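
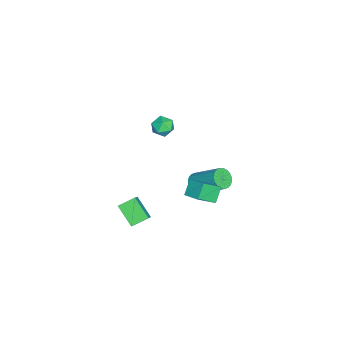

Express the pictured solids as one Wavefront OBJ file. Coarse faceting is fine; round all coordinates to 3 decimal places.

v -1.532 0.049 -4.225
v -1.074 0.299 -4.707
v -0.551 1.942 -3.357
v -1.008 1.691 -2.875
v -1.307 0.432 -4.779
v -0.783 2.075 -3.428
v -1.573 0.507 -4.766
v -1.05 2.149 -3.416
v -1.833 0.512 -4.671
v -1.31 2.154 -3.321
v -2.048 0.446 -4.508
v -1.524 2.089 -3.158
v -2.183 0.32 -4.302
v -1.66 1.962 -2.952
v -2.22 0.153 -4.085
v -1.696 1.795 -2.734
v -2.152 -0.031 -3.888
v -1.628 1.612 -2.538
v -1.989 -0.202 -3.743
v -1.466 1.441 -2.393
v -1.757 -0.335 -3.672
v -1.233 1.308 -2.321
v -1.49 -0.409 -3.684
v -0.967 1.233 -2.334
v -1.23 -0.414 -3.779
v -0.707 1.228 -2.429
v -1.016 -0.349 -3.942
v -0.492 1.294 -2.592
v -0.88 -0.222 -4.148
v -0.357 1.42 -2.798
v -0.844 -0.055 -4.366
v -0.32 1.587 -3.015
v -0.912 0.128 -4.562
v -0.388 1.771 -3.212
v 3.468 -3.12 -2.194
v 2.984 -2.276 -1.703
v 4.201 -2.168 -3.108
v 3.717 -1.324 -2.617
v 4.123 -3.076 -1.623
v 3.639 -2.232 -1.132
v 4.856 -2.124 -2.537
v 4.372 -1.28 -2.046
v 1.153 0.985 -2.841
v 1.868 0.13 -2.028
v 0.421 1.13 -2.046
v 1.136 0.274 -1.233
v 1.784 1.906 -2.427
v 2.499 1.05 -1.614
v 1.052 2.05 -1.632
v 1.767 1.195 -0.819
v 2.258 -0.876 3.377
v 2.572 -1.192 3.951
v 1.208 -0.988 3.889
v 1.522 -1.304 4.463
v 1.632 -0.599 4.331
v 2.282 -0.53 4.014
v 1.498 -1.65 3.826
v 2.148 -1.581 3.509
v 2.102 -1.67 4.228
v 2.185 -1.021 4.54
v 1.595 -1.159 3.3
v 1.678 -0.51 3.612
f 2 1 5
f 2 5 3
f 3 5 6
f 3 6 4
f 5 1 7
f 5 7 6
f 6 7 8
f 6 8 4
f 7 1 9
f 7 9 8
f 8 9 10
f 8 10 4
f 9 1 11
f 9 11 10
f 10 11 12
f 10 12 4
f 11 1 13
f 11 13 12
f 12 13 14
f 12 14 4
f 13 1 15
f 13 15 14
f 14 15 16
f 14 16 4
f 15 1 17
f 15 17 16
f 16 17 18
f 16 18 4
f 17 1 19
f 17 19 18
f 18 19 20
f 18 20 4
f 19 1 21
f 19 21 20
f 20 21 22
f 20 22 4
f 21 1 23
f 21 23 22
f 22 23 24
f 22 24 4
f 23 1 25
f 23 25 24
f 24 25 26
f 24 26 4
f 25 1 27
f 25 27 26
f 26 27 28
f 26 28 4
f 27 1 29
f 27 29 28
f 28 29 30
f 28 30 4
f 29 1 31
f 29 31 30
f 30 31 32
f 30 32 4
f 31 1 33
f 31 33 32
f 32 33 34
f 32 34 4
f 33 1 2
f 33 2 34
f 34 2 3
f 34 3 4
f 36 38 35
f 39 36 35
f 35 38 37
f 37 39 35
f 36 42 38
f 40 36 39
f 40 42 36
f 38 42 37
f 41 39 37
f 37 42 41
f 41 40 39
f 42 40 41
f 44 46 43
f 47 44 43
f 43 46 45
f 45 47 43
f 44 50 46
f 48 44 47
f 48 50 44
f 46 50 45
f 49 47 45
f 45 50 49
f 49 48 47
f 50 48 49
f 51 62 56
f 51 56 52
f 51 52 58
f 51 58 61
f 51 61 62
f 52 56 60
f 56 62 55
f 62 61 53
f 61 58 57
f 58 52 59
f 54 60 55
f 54 55 53
f 54 53 57
f 54 57 59
f 54 59 60
f 55 60 56
f 53 55 62
f 57 53 61
f 59 57 58
f 60 59 52



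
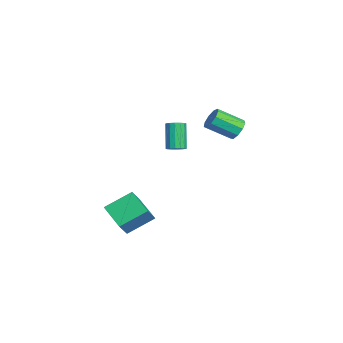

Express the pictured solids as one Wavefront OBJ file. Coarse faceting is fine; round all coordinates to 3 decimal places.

v -2.386 2.739 0.598
v -2.18 3.082 1.16
v -2.228 1.724 2.005
v -2.434 1.381 1.442
v -2.652 3.082 1.134
v -2.699 1.724 1.979
v -2.999 2.922 0.857
v -3.046 1.564 1.702
v -3.059 2.676 0.459
v -3.107 1.318 1.304
v -2.805 2.46 0.125
v -2.852 1.102 0.97
v -2.354 2.374 0.013
v -2.402 1.016 0.858
v -1.919 2.459 0.174
v -1.967 1.101 1.019
v -1.702 2.675 0.533
v -1.75 1.317 1.378
v -1.805 2.921 0.923
v -1.853 1.563 1.768
v -2.706 -0.359 -0.799
v -2.25 -0.441 -0.541
v -3.059 -0.403 0.897
v -3.514 -0.321 0.639
v -2.273 -0.168 -0.56
v -3.081 -0.13 0.877
v -2.411 0.053 -0.644
v -3.219 0.091 0.794
v -2.628 0.164 -0.769
v -3.437 0.203 0.669
v -2.867 0.135 -0.902
v -3.675 0.173 0.535
v -3.062 -0.026 -1.008
v -3.87 0.012 0.43
v -3.161 -0.277 -1.057
v -3.97 -0.239 0.381
v -3.139 -0.55 -1.037
v -3.947 -0.512 0.4
v -3.001 -0.771 -0.954
v -3.809 -0.733 0.484
v -2.783 -0.883 -0.829
v -3.592 -0.844 0.609
v -2.545 -0.853 -0.695
v -3.353 -0.815 0.742
v -2.35 -0.692 -0.59
v -3.158 -0.654 0.848
v 2.981 -4.212 -1.954
v 2.691 -2.849 -1.109
v 2.368 -3.835 -2.773
v 2.079 -2.471 -1.928
v 4.281 -3.529 -2.612
v 3.992 -2.165 -1.767
v 3.669 -3.151 -3.431
v 3.379 -1.788 -2.586
f 2 1 5
f 2 5 3
f 3 5 6
f 3 6 4
f 5 1 7
f 5 7 6
f 6 7 8
f 6 8 4
f 7 1 9
f 7 9 8
f 8 9 10
f 8 10 4
f 9 1 11
f 9 11 10
f 10 11 12
f 10 12 4
f 11 1 13
f 11 13 12
f 12 13 14
f 12 14 4
f 13 1 15
f 13 15 14
f 14 15 16
f 14 16 4
f 15 1 17
f 15 17 16
f 16 17 18
f 16 18 4
f 17 1 19
f 17 19 18
f 18 19 20
f 18 20 4
f 19 1 2
f 19 2 20
f 20 2 3
f 20 3 4
f 22 21 25
f 22 25 23
f 23 25 26
f 23 26 24
f 25 21 27
f 25 27 26
f 26 27 28
f 26 28 24
f 27 21 29
f 27 29 28
f 28 29 30
f 28 30 24
f 29 21 31
f 29 31 30
f 30 31 32
f 30 32 24
f 31 21 33
f 31 33 32
f 32 33 34
f 32 34 24
f 33 21 35
f 33 35 34
f 34 35 36
f 34 36 24
f 35 21 37
f 35 37 36
f 36 37 38
f 36 38 24
f 37 21 39
f 37 39 38
f 38 39 40
f 38 40 24
f 39 21 41
f 39 41 40
f 40 41 42
f 40 42 24
f 41 21 43
f 41 43 42
f 42 43 44
f 42 44 24
f 43 21 45
f 43 45 44
f 44 45 46
f 44 46 24
f 45 21 22
f 45 22 46
f 46 22 23
f 46 23 24
f 48 50 47
f 51 48 47
f 47 50 49
f 49 51 47
f 48 54 50
f 52 48 51
f 52 54 48
f 50 54 49
f 53 51 49
f 49 54 53
f 53 52 51
f 54 52 53



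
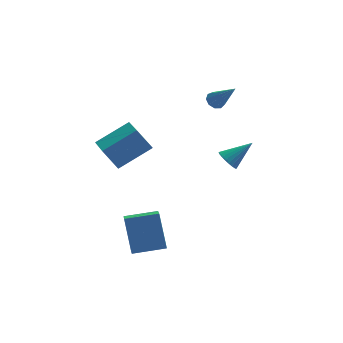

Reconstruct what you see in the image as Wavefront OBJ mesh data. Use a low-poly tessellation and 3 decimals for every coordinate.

v 1.472 2.033 3.081
v 1.898 2.003 2.802
v 2.288 1.167 4.419
v 1.899 2.296 2.991
v 1.701 2.466 3.222
v 1.395 2.433 3.387
v 1.126 2.213 3.409
v 1.018 1.908 3.278
v 1.123 1.662 3.054
v 1.391 1.589 2.843
v 1.697 1.723 2.744
v -4.16 0.505 1.511
v -3.884 -1.257 2.166
v -2.583 1.089 2.416
v -2.306 -0.673 3.07
v -3.474 0.233 0.49
v -3.197 -1.529 1.144
v -1.896 0.817 1.394
v -1.62 -0.945 2.049
v 1.88 0.131 0.225
v 2.28 -0.057 -0.21
v 3.04 0.449 1.155
v 2.259 0.178 -0.264
v 2.18 0.406 -0.243
v 2.056 0.592 -0.151
v 1.904 0.708 -0.002
v 1.749 0.736 0.182
v 1.614 0.672 0.372
v 1.52 0.525 0.54
v 1.48 0.319 0.66
v 1.501 0.084 0.713
v 1.58 -0.143 0.693
v 1.705 -0.329 0.601
v 1.856 -0.445 0.452
v 2.011 -0.473 0.268
v 2.146 -0.409 0.078
v 2.241 -0.263 -0.09
v -2.75 -4.173 -2.66
v -3.023 -3.232 -1.021
v -2.751 -3.28 -3.173
v -3.023 -2.339 -1.534
v -1.197 -4.061 -2.466
v -1.469 -3.12 -0.827
v -1.197 -3.168 -2.979
v -1.47 -2.227 -1.34
f 2 1 4
f 2 4 3
f 4 1 5
f 4 5 3
f 5 1 6
f 5 6 3
f 6 1 7
f 6 7 3
f 7 1 8
f 7 8 3
f 8 1 9
f 8 9 3
f 9 1 10
f 9 10 3
f 10 1 11
f 10 11 3
f 11 1 2
f 11 2 3
f 13 15 12
f 16 13 12
f 12 15 14
f 14 16 12
f 13 19 15
f 17 13 16
f 17 19 13
f 15 19 14
f 18 16 14
f 14 19 18
f 18 17 16
f 19 17 18
f 21 20 23
f 21 23 22
f 23 20 24
f 23 24 22
f 24 20 25
f 24 25 22
f 25 20 26
f 25 26 22
f 26 20 27
f 26 27 22
f 27 20 28
f 27 28 22
f 28 20 29
f 28 29 22
f 29 20 30
f 29 30 22
f 30 20 31
f 30 31 22
f 31 20 32
f 31 32 22
f 32 20 33
f 32 33 22
f 33 20 34
f 33 34 22
f 34 20 35
f 34 35 22
f 35 20 36
f 35 36 22
f 36 20 37
f 36 37 22
f 37 20 21
f 37 21 22
f 39 41 38
f 42 39 38
f 38 41 40
f 40 42 38
f 39 45 41
f 43 39 42
f 43 45 39
f 41 45 40
f 44 42 40
f 40 45 44
f 44 43 42
f 45 43 44



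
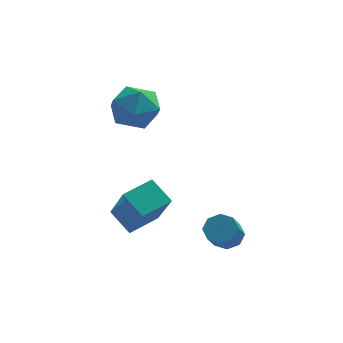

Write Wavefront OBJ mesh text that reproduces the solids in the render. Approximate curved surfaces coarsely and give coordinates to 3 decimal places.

v -2.68 1.613 2.182
v -1.656 1.587 1.944
v -2.984 0.433 0.996
v -1.96 0.407 0.758
v -2.295 0.033 1.682
v -2.107 0.763 2.415
v -2.533 1.257 0.525
v -2.345 1.987 1.258
v -1.565 1.368 0.92
v -1.418 0.611 1.635
v -3.222 1.409 1.305
v -3.075 0.652 2.02
v -2.337 -1.974 -3.097
v -1.794 -3.121 -1.398
v -3.046 -1.355 -2.453
v -2.503 -2.502 -0.754
v -1.397 -1.158 -2.846
v -0.854 -2.305 -1.147
v -2.106 -0.539 -2.202
v -1.563 -1.686 -0.503
v 1.049 -2.662 -2.57
v 1.486 -3.05 -2.778
v 1.268 -3.725 -1.978
v 0.831 -3.338 -1.77
v 1.656 -2.735 -2.466
v 1.438 -3.411 -1.666
v 1.471 -2.378 -2.215
v 1.252 -3.053 -1.415
v 1.038 -2.187 -2.172
v 0.82 -2.862 -1.372
v 0.612 -2.275 -2.362
v 0.394 -2.95 -1.562
v 0.442 -2.589 -2.674
v 0.224 -3.265 -1.874
v 0.628 -2.947 -2.925
v 0.409 -3.622 -2.125
v 1.06 -3.138 -2.968
v 0.842 -3.813 -2.168
f 1 12 6
f 1 6 2
f 1 2 8
f 1 8 11
f 1 11 12
f 2 6 10
f 6 12 5
f 12 11 3
f 11 8 7
f 8 2 9
f 4 10 5
f 4 5 3
f 4 3 7
f 4 7 9
f 4 9 10
f 5 10 6
f 3 5 12
f 7 3 11
f 9 7 8
f 10 9 2
f 14 16 13
f 17 14 13
f 13 16 15
f 15 17 13
f 14 20 16
f 18 14 17
f 18 20 14
f 16 20 15
f 19 17 15
f 15 20 19
f 19 18 17
f 20 18 19
f 22 21 25
f 22 25 23
f 23 25 26
f 23 26 24
f 25 21 27
f 25 27 26
f 26 27 28
f 26 28 24
f 27 21 29
f 27 29 28
f 28 29 30
f 28 30 24
f 29 21 31
f 29 31 30
f 30 31 32
f 30 32 24
f 31 21 33
f 31 33 32
f 32 33 34
f 32 34 24
f 33 21 35
f 33 35 34
f 34 35 36
f 34 36 24
f 35 21 37
f 35 37 36
f 36 37 38
f 36 38 24
f 37 21 22
f 37 22 38
f 38 22 23
f 38 23 24



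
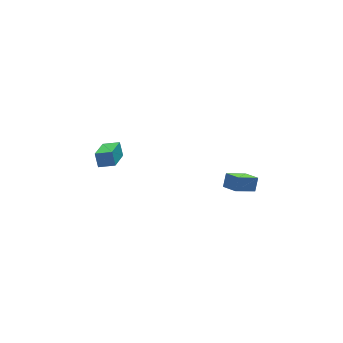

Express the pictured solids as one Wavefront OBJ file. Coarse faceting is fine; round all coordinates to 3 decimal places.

v 4.348 -0.692 -3.898
v 3.085 -0.854 -3.144
v 4.021 0.183 -4.257
v 2.759 0.021 -3.502
v 4.701 -0.281 -3.218
v 3.439 -0.443 -2.463
v 4.375 0.594 -3.576
v 3.112 0.432 -2.822
v -3.448 -0.054 1.28
v -3.448 0.384 2.032
v -4.239 0.384 1.024
v -4.239 0.823 1.775
v -2.561 1.137 0.585
v -2.561 1.576 1.336
v -3.352 1.576 0.328
v -3.352 2.014 1.08
f 2 4 1
f 5 2 1
f 1 4 3
f 3 5 1
f 2 8 4
f 6 2 5
f 6 8 2
f 4 8 3
f 7 5 3
f 3 8 7
f 7 6 5
f 8 6 7
f 10 12 9
f 13 10 9
f 9 12 11
f 11 13 9
f 10 16 12
f 14 10 13
f 14 16 10
f 12 16 11
f 15 13 11
f 11 16 15
f 15 14 13
f 16 14 15



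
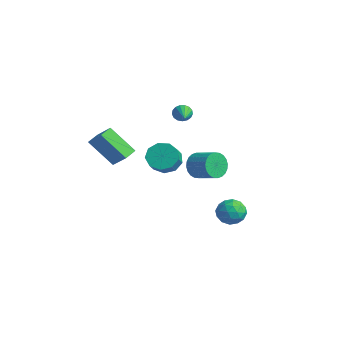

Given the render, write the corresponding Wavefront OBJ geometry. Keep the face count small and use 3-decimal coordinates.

v -1.6 0.816 -0.232
v -1.157 0.407 -0.94
v -0.537 -0.244 -0.177
v -0.98 0.164 0.532
v -0.839 0.927 -0.755
v -0.219 0.275 0.008
v -0.877 1.394 -0.325
v -0.257 0.742 0.438
v -1.254 1.591 0.149
v -0.634 0.939 0.912
v -1.792 1.425 0.444
v -1.172 0.773 1.208
v -2.24 0.975 0.424
v -1.621 0.323 1.187
v -2.389 0.45 0.096
v -1.769 -0.202 0.86
v -2.169 0.096 -0.384
v -1.549 -0.556 0.379
v -1.682 0.08 -0.794
v -1.062 -0.572 -0.03
v 3.795 2.084 -2.56
v 4.257 1.498 -2.107
v 2.603 1.582 -1.993
v 3.065 0.996 -1.54
v 3.122 1.844 -1.342
v 3.859 2.154 -1.692
v 3.001 0.926 -2.408
v 3.738 1.236 -2.758
v 3.767 0.782 -2.013
v 3.841 1.35 -1.355
v 3.019 1.73 -2.745
v 3.093 2.298 -2.087
v 4.13 1.835 -2.383
v 2.73 1.245 -1.717
v 2.763 1.743 -1.6
v 3.035 1.399 -1.334
v 3.896 2.221 -2.139
v 4.168 1.876 -1.873
v 3.501 2.08 -1.423
v 2.692 1.204 -2.227
v 2.964 0.859 -1.961
v 3.825 1.681 -2.766
v 4.097 1.337 -2.5
v 3.359 1 -2.677
v 4.114 1.07 -2.062
v 3.413 0.775 -1.729
v 3.376 0.734 -2.239
v 3.809 0.916 -2.445
v 4.158 1.403 -1.675
v 3.457 1.108 -1.342
v 3.491 1.607 -1.225
v 3.924 1.789 -1.431
v 3.87 0.983 -1.62
v 3.403 1.972 -2.758
v 2.702 1.677 -2.425
v 2.936 1.291 -2.669
v 3.369 1.473 -2.875
v 3.447 2.305 -2.371
v 2.746 2.01 -2.038
v 3.051 2.164 -1.655
v 3.484 2.346 -1.861
v 2.99 2.097 -2.48
v -1.839 -2.376 0.263
v -3.008 -3.172 1.706
v -2.15 -1.605 0.437
v -3.319 -2.401 1.879
v -0.841 -2.179 1.181
v -2.01 -2.975 2.623
v -1.152 -1.408 1.354
v -2.321 -2.204 2.797
v -1.295 2.676 -1.125
v -0.919 2.214 -1.759
v 0.371 2.563 -1.249
v -0.005 3.024 -0.615
v -0.944 2.519 -1.905
v 0.346 2.868 -1.396
v -1.022 2.848 -1.933
v 0.267 3.197 -1.423
v -1.142 3.151 -1.837
v 0.148 3.5 -1.327
v -1.285 3.381 -1.633
v 0.005 3.73 -1.123
v -1.43 3.505 -1.352
v -0.14 3.854 -0.842
v -1.554 3.501 -1.036
v -0.264 3.85 -0.526
v -1.638 3.372 -0.733
v -0.348 3.721 -0.224
v -1.671 3.137 -0.491
v -0.381 3.486 0.019
v -1.646 2.832 -0.344
v -0.356 3.181 0.165
v -1.567 2.503 -0.317
v -0.278 2.852 0.193
v -1.448 2.2 -0.413
v -0.158 2.549 0.097
v -1.305 1.97 -0.617
v -0.015 2.319 -0.107
v -1.16 1.846 -0.898
v 0.13 2.195 -0.388
v -1.036 1.85 -1.214
v 0.254 2.199 -0.704
v -0.952 1.979 -1.516
v 0.338 2.328 -1.007
v -4.3 3.721 1.339
v -4.043 3.874 0.842
v -2.68 2.759 1.881
v -3.979 4.08 1.017
v -3.988 4.204 1.265
v -4.069 4.217 1.53
v -4.203 4.117 1.752
v -4.359 3.925 1.879
v -4.502 3.687 1.882
v -4.598 3.456 1.761
v -4.626 3.286 1.543
v -4.579 3.216 1.279
v -4.469 3.261 1.028
v -4.319 3.412 0.849
v -4.166 3.633 0.782
f 2 1 5
f 2 5 3
f 3 5 6
f 3 6 4
f 5 1 7
f 5 7 6
f 6 7 8
f 6 8 4
f 7 1 9
f 7 9 8
f 8 9 10
f 8 10 4
f 9 1 11
f 9 11 10
f 10 11 12
f 10 12 4
f 11 1 13
f 11 13 12
f 12 13 14
f 12 14 4
f 13 1 15
f 13 15 14
f 14 15 16
f 14 16 4
f 15 1 17
f 15 17 16
f 16 17 18
f 16 18 4
f 17 1 19
f 17 19 18
f 18 19 20
f 18 20 4
f 19 1 2
f 19 2 20
f 20 2 3
f 20 3 4
f 21 58 37
f 58 32 61
f 37 61 26
f 58 61 37
f 21 37 33
f 37 26 38
f 33 38 22
f 37 38 33
f 21 33 42
f 33 22 43
f 42 43 28
f 33 43 42
f 21 42 54
f 42 28 57
f 54 57 31
f 42 57 54
f 21 54 58
f 54 31 62
f 58 62 32
f 54 62 58
f 22 38 49
f 38 26 52
f 49 52 30
f 38 52 49
f 26 61 39
f 61 32 60
f 39 60 25
f 61 60 39
f 32 62 59
f 62 31 55
f 59 55 23
f 62 55 59
f 31 57 56
f 57 28 44
f 56 44 27
f 57 44 56
f 28 43 48
f 43 22 45
f 48 45 29
f 43 45 48
f 24 50 36
f 50 30 51
f 36 51 25
f 50 51 36
f 24 36 34
f 36 25 35
f 34 35 23
f 36 35 34
f 24 34 41
f 34 23 40
f 41 40 27
f 34 40 41
f 24 41 46
f 41 27 47
f 46 47 29
f 41 47 46
f 24 46 50
f 46 29 53
f 50 53 30
f 46 53 50
f 25 51 39
f 51 30 52
f 39 52 26
f 51 52 39
f 23 35 59
f 35 25 60
f 59 60 32
f 35 60 59
f 27 40 56
f 40 23 55
f 56 55 31
f 40 55 56
f 29 47 48
f 47 27 44
f 48 44 28
f 47 44 48
f 30 53 49
f 53 29 45
f 49 45 22
f 53 45 49
f 64 66 63
f 67 64 63
f 63 66 65
f 65 67 63
f 64 70 66
f 68 64 67
f 68 70 64
f 66 70 65
f 69 67 65
f 65 70 69
f 69 68 67
f 70 68 69
f 72 71 75
f 72 75 73
f 73 75 76
f 73 76 74
f 75 71 77
f 75 77 76
f 76 77 78
f 76 78 74
f 77 71 79
f 77 79 78
f 78 79 80
f 78 80 74
f 79 71 81
f 79 81 80
f 80 81 82
f 80 82 74
f 81 71 83
f 81 83 82
f 82 83 84
f 82 84 74
f 83 71 85
f 83 85 84
f 84 85 86
f 84 86 74
f 85 71 87
f 85 87 86
f 86 87 88
f 86 88 74
f 87 71 89
f 87 89 88
f 88 89 90
f 88 90 74
f 89 71 91
f 89 91 90
f 90 91 92
f 90 92 74
f 91 71 93
f 91 93 92
f 92 93 94
f 92 94 74
f 93 71 95
f 93 95 94
f 94 95 96
f 94 96 74
f 95 71 97
f 95 97 96
f 96 97 98
f 96 98 74
f 97 71 99
f 97 99 98
f 98 99 100
f 98 100 74
f 99 71 101
f 99 101 100
f 100 101 102
f 100 102 74
f 101 71 103
f 101 103 102
f 102 103 104
f 102 104 74
f 103 71 72
f 103 72 104
f 104 72 73
f 104 73 74
f 106 105 108
f 106 108 107
f 108 105 109
f 108 109 107
f 109 105 110
f 109 110 107
f 110 105 111
f 110 111 107
f 111 105 112
f 111 112 107
f 112 105 113
f 112 113 107
f 113 105 114
f 113 114 107
f 114 105 115
f 114 115 107
f 115 105 116
f 115 116 107
f 116 105 117
f 116 117 107
f 117 105 118
f 117 118 107
f 118 105 119
f 118 119 107
f 119 105 106
f 119 106 107



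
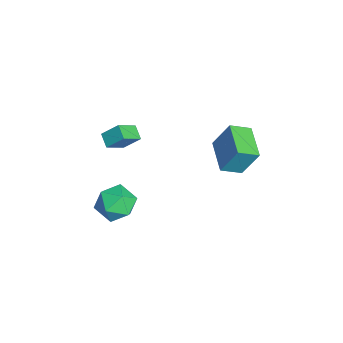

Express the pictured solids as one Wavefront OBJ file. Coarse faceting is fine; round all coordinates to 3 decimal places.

v -4.63 2.666 -1.586
v -4.426 3.513 0.057
v -4.867 3.795 -2.139
v -4.664 4.643 -0.496
v -2.696 2.897 -1.944
v -2.493 3.745 -0.301
v -2.934 4.027 -2.497
v -2.73 4.874 -0.854
v -2.379 -1.922 -3.36
v -1.532 -1.348 -2.777
v -1.368 -3.532 -3.243
v -0.521 -2.958 -2.66
v -1.565 -3.146 -2.148
v -2.19 -2.151 -2.221
v -0.71 -2.729 -3.799
v -1.335 -1.734 -3.872
v -0.501 -1.847 -3.049
v -1.029 -2.104 -2.028
v -1.871 -2.776 -3.992
v -2.399 -3.033 -2.971
v -3.951 -1.89 -0.956
v -4.695 -2.117 -0.566
v -3.766 -1.024 -0.102
v -4.51 -1.251 0.289
v -3.29 -2.769 -0.209
v -4.034 -2.996 0.182
v -3.105 -1.903 0.646
v -3.849 -2.13 1.036
f 2 4 1
f 5 2 1
f 1 4 3
f 3 5 1
f 2 8 4
f 6 2 5
f 6 8 2
f 4 8 3
f 7 5 3
f 3 8 7
f 7 6 5
f 8 6 7
f 9 20 14
f 9 14 10
f 9 10 16
f 9 16 19
f 9 19 20
f 10 14 18
f 14 20 13
f 20 19 11
f 19 16 15
f 16 10 17
f 12 18 13
f 12 13 11
f 12 11 15
f 12 15 17
f 12 17 18
f 13 18 14
f 11 13 20
f 15 11 19
f 17 15 16
f 18 17 10
f 22 24 21
f 25 22 21
f 21 24 23
f 23 25 21
f 22 28 24
f 26 22 25
f 26 28 22
f 24 28 23
f 27 25 23
f 23 28 27
f 27 26 25
f 28 26 27



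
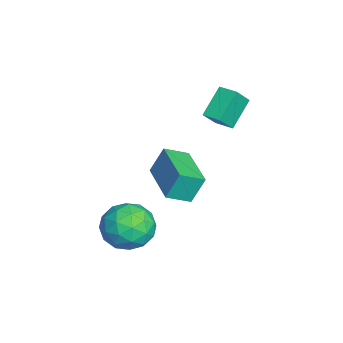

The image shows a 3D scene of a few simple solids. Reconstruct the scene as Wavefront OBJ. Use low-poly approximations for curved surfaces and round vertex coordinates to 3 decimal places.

v -1.891 0.194 0.269
v -2.836 0.896 1.322
v -2.482 0.746 -0.631
v -3.428 1.448 0.422
v -1.332 0.872 0.318
v -2.278 1.574 1.371
v -1.924 1.424 -0.582
v -2.869 2.126 0.471
v 1.952 -1.717 -3.544
v 2.652 -2.173 -2.7
v 1.588 -3.487 -4.2
v 2.288 -3.943 -3.356
v 1.253 -3.441 -3.061
v 1.478 -2.347 -2.656
v 2.762 -3.313 -4.244
v 2.987 -2.219 -3.839
v 3.153 -3.16 -3.133
v 2.22 -3.239 -2.401
v 2.02 -2.421 -4.499
v 1.087 -2.5 -3.767
v 2.334 -1.79 -3.065
v 1.906 -3.87 -3.835
v 1.297 -3.575 -3.662
v 1.709 -3.844 -3.166
v 1.644 -1.892 -3.038
v 2.055 -2.16 -2.542
v 1.233 -2.905 -2.754
v 2.185 -3.5 -4.358
v 2.596 -3.768 -3.862
v 2.531 -1.816 -3.734
v 2.943 -2.085 -3.238
v 3.007 -2.755 -4.146
v 3.04 -2.638 -2.823
v 2.826 -3.679 -3.208
v 3.105 -3.308 -3.731
v 3.237 -2.665 -3.492
v 2.492 -2.685 -2.393
v 2.278 -3.725 -2.778
v 1.669 -3.43 -2.605
v 1.801 -2.787 -2.367
v 2.786 -3.265 -2.647
v 1.962 -1.935 -4.122
v 1.748 -2.975 -4.507
v 2.439 -2.873 -4.533
v 2.571 -2.23 -4.295
v 1.414 -1.981 -3.692
v 1.2 -3.022 -4.077
v 1.003 -2.995 -3.408
v 1.135 -2.352 -3.169
v 1.454 -2.395 -4.253
v 0.784 -1.954 -1.123
v 0.642 -1.406 0.058
v 0.5 -0.966 -1.616
v 0.358 -0.418 -0.435
v 2.882 -1.362 -1.145
v 2.74 -0.814 0.036
v 2.598 -0.374 -1.638
v 2.456 0.174 -0.457
f 2 4 1
f 5 2 1
f 1 4 3
f 3 5 1
f 2 8 4
f 6 2 5
f 6 8 2
f 4 8 3
f 7 5 3
f 3 8 7
f 7 6 5
f 8 6 7
f 9 46 25
f 46 20 49
f 25 49 14
f 46 49 25
f 9 25 21
f 25 14 26
f 21 26 10
f 25 26 21
f 9 21 30
f 21 10 31
f 30 31 16
f 21 31 30
f 9 30 42
f 30 16 45
f 42 45 19
f 30 45 42
f 9 42 46
f 42 19 50
f 46 50 20
f 42 50 46
f 10 26 37
f 26 14 40
f 37 40 18
f 26 40 37
f 14 49 27
f 49 20 48
f 27 48 13
f 49 48 27
f 20 50 47
f 50 19 43
f 47 43 11
f 50 43 47
f 19 45 44
f 45 16 32
f 44 32 15
f 45 32 44
f 16 31 36
f 31 10 33
f 36 33 17
f 31 33 36
f 12 38 24
f 38 18 39
f 24 39 13
f 38 39 24
f 12 24 22
f 24 13 23
f 22 23 11
f 24 23 22
f 12 22 29
f 22 11 28
f 29 28 15
f 22 28 29
f 12 29 34
f 29 15 35
f 34 35 17
f 29 35 34
f 12 34 38
f 34 17 41
f 38 41 18
f 34 41 38
f 13 39 27
f 39 18 40
f 27 40 14
f 39 40 27
f 11 23 47
f 23 13 48
f 47 48 20
f 23 48 47
f 15 28 44
f 28 11 43
f 44 43 19
f 28 43 44
f 17 35 36
f 35 15 32
f 36 32 16
f 35 32 36
f 18 41 37
f 41 17 33
f 37 33 10
f 41 33 37
f 52 54 51
f 55 52 51
f 51 54 53
f 53 55 51
f 52 58 54
f 56 52 55
f 56 58 52
f 54 58 53
f 57 55 53
f 53 58 57
f 57 56 55
f 58 56 57



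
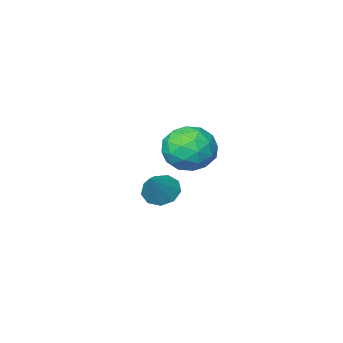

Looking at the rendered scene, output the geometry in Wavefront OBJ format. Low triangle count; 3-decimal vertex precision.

v 2.039 1.88 -3.486
v 2.296 2.282 -3.928
v 2.761 2.4 -2.594
v 1.936 2.467 -3.745
v 1.624 2.378 -3.441
v 1.507 2.056 -3.158
v 1.638 1.651 -3.029
v 1.958 1.354 -3.114
v 2.315 1.303 -3.373
v 2.544 1.522 -3.685
v 2.536 1.908 -3.904
v -2.405 -2.291 -4.064
v -1.961 -1.67 -4.757
v -0.979 -2.35 -3.203
v -0.535 -1.729 -3.896
v -1.269 -1.363 -3.272
v -2.15 -1.327 -3.804
v -0.79 -2.693 -4.156
v -1.671 -2.657 -4.688
v -0.963 -1.919 -4.814
v -1.259 -1.097 -4.267
v -1.681 -2.923 -3.693
v -1.977 -2.101 -3.146
v -2.308 -1.975 -4.486
v -0.632 -2.045 -3.474
v -1.063 -1.83 -3.107
v -0.802 -1.465 -3.514
v -2.42 -1.774 -3.926
v -2.159 -1.409 -4.333
v -1.752 -1.228 -3.46
v -0.781 -2.611 -3.627
v -0.52 -2.246 -4.034
v -2.138 -2.555 -4.446
v -1.877 -2.19 -4.853
v -1.188 -2.792 -4.5
v -1.461 -1.757 -4.927
v -0.622 -1.791 -4.42
v -0.772 -2.358 -4.574
v -1.29 -2.336 -4.886
v -1.635 -1.274 -4.605
v -0.796 -1.308 -4.099
v -1.228 -1.093 -3.732
v -1.746 -1.072 -4.045
v -1.048 -1.42 -4.639
v -2.144 -2.712 -3.861
v -1.305 -2.746 -3.355
v -1.194 -2.948 -3.915
v -1.712 -2.927 -4.228
v -2.318 -2.229 -3.54
v -1.479 -2.263 -3.033
v -1.65 -1.684 -3.074
v -2.168 -1.662 -3.386
v -1.892 -2.6 -3.321
f 2 1 4
f 2 4 3
f 4 1 5
f 4 5 3
f 5 1 6
f 5 6 3
f 6 1 7
f 6 7 3
f 7 1 8
f 7 8 3
f 8 1 9
f 8 9 3
f 9 1 10
f 9 10 3
f 10 1 11
f 10 11 3
f 11 1 2
f 11 2 3
f 12 49 28
f 49 23 52
f 28 52 17
f 49 52 28
f 12 28 24
f 28 17 29
f 24 29 13
f 28 29 24
f 12 24 33
f 24 13 34
f 33 34 19
f 24 34 33
f 12 33 45
f 33 19 48
f 45 48 22
f 33 48 45
f 12 45 49
f 45 22 53
f 49 53 23
f 45 53 49
f 13 29 40
f 29 17 43
f 40 43 21
f 29 43 40
f 17 52 30
f 52 23 51
f 30 51 16
f 52 51 30
f 23 53 50
f 53 22 46
f 50 46 14
f 53 46 50
f 22 48 47
f 48 19 35
f 47 35 18
f 48 35 47
f 19 34 39
f 34 13 36
f 39 36 20
f 34 36 39
f 15 41 27
f 41 21 42
f 27 42 16
f 41 42 27
f 15 27 25
f 27 16 26
f 25 26 14
f 27 26 25
f 15 25 32
f 25 14 31
f 32 31 18
f 25 31 32
f 15 32 37
f 32 18 38
f 37 38 20
f 32 38 37
f 15 37 41
f 37 20 44
f 41 44 21
f 37 44 41
f 16 42 30
f 42 21 43
f 30 43 17
f 42 43 30
f 14 26 50
f 26 16 51
f 50 51 23
f 26 51 50
f 18 31 47
f 31 14 46
f 47 46 22
f 31 46 47
f 20 38 39
f 38 18 35
f 39 35 19
f 38 35 39
f 21 44 40
f 44 20 36
f 40 36 13
f 44 36 40



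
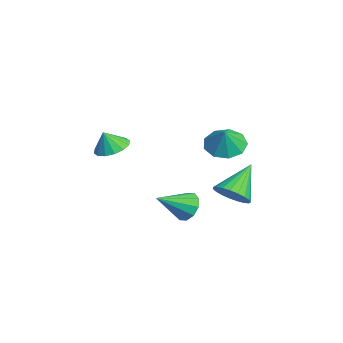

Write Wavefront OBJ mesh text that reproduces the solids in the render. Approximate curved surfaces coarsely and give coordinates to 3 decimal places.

v 2.766 2.609 -0.201
v 3.578 2.739 0.295
v 1.734 3.711 1.201
v 3.58 3.053 0.049
v 3.441 3.291 -0.24
v 3.185 3.411 -0.522
v 2.857 3.392 -0.749
v 2.514 3.238 -0.881
v 2.214 2.976 -0.895
v 2.009 2.649 -0.79
v 1.935 2.316 -0.582
v 2.005 2.034 -0.309
v 2.207 1.851 -0.017
v 2.505 1.799 0.243
v 2.848 1.888 0.427
v 3.178 2.101 0.502
v 3.436 2.402 0.455
v 1.031 0.859 -1.7
v 1.737 1.27 -1.402
v 1.529 -0.679 -0.76
v 1.337 1.354 -1.053
v 0.82 1.248 -0.951
v 0.383 0.994 -1.136
v 0.194 0.688 -1.536
v 0.325 0.448 -1.998
v 0.725 0.364 -2.347
v 1.243 0.47 -2.449
v 1.679 0.724 -2.264
v 1.868 1.029 -1.865
v -2.894 3.365 0.439
v -2.227 2.67 -0.072
v -2.226 3.195 1.541
v -1.961 3.364 -0.126
v -2.132 4.059 0.084
v -2.659 4.429 0.46
v -3.296 4.301 0.826
v -3.745 3.735 1.01
v -3.795 2.995 0.927
v -3.424 2.429 0.616
v -2.804 2.3 0.221
v 0.565 -2.569 2.255
v 1.339 -2.132 2.393
v 0.615 -2.971 3.245
v 1.007 -1.835 2.53
v 0.557 -1.735 2.594
v 0.108 -1.859 2.566
v -0.218 -2.173 2.456
v -0.334 -2.593 2.291
v -0.21 -3.006 2.117
v 0.122 -3.303 1.979
v 0.573 -3.403 1.916
v 1.021 -3.279 1.943
v 1.347 -2.965 2.054
v 1.464 -2.545 2.219
f 2 1 4
f 2 4 3
f 4 1 5
f 4 5 3
f 5 1 6
f 5 6 3
f 6 1 7
f 6 7 3
f 7 1 8
f 7 8 3
f 8 1 9
f 8 9 3
f 9 1 10
f 9 10 3
f 10 1 11
f 10 11 3
f 11 1 12
f 11 12 3
f 12 1 13
f 12 13 3
f 13 1 14
f 13 14 3
f 14 1 15
f 14 15 3
f 15 1 16
f 15 16 3
f 16 1 17
f 16 17 3
f 17 1 2
f 17 2 3
f 19 18 21
f 19 21 20
f 21 18 22
f 21 22 20
f 22 18 23
f 22 23 20
f 23 18 24
f 23 24 20
f 24 18 25
f 24 25 20
f 25 18 26
f 25 26 20
f 26 18 27
f 26 27 20
f 27 18 28
f 27 28 20
f 28 18 29
f 28 29 20
f 29 18 19
f 29 19 20
f 31 30 33
f 31 33 32
f 33 30 34
f 33 34 32
f 34 30 35
f 34 35 32
f 35 30 36
f 35 36 32
f 36 30 37
f 36 37 32
f 37 30 38
f 37 38 32
f 38 30 39
f 38 39 32
f 39 30 40
f 39 40 32
f 40 30 31
f 40 31 32
f 42 41 44
f 42 44 43
f 44 41 45
f 44 45 43
f 45 41 46
f 45 46 43
f 46 41 47
f 46 47 43
f 47 41 48
f 47 48 43
f 48 41 49
f 48 49 43
f 49 41 50
f 49 50 43
f 50 41 51
f 50 51 43
f 51 41 52
f 51 52 43
f 52 41 53
f 52 53 43
f 53 41 54
f 53 54 43
f 54 41 42
f 54 42 43



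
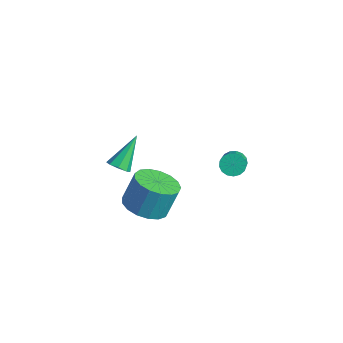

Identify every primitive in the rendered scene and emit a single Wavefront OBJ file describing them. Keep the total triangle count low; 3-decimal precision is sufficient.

v 0.12 -2.144 1.41
v 0.678 -1.428 1.07
v 0.739 -0.859 2.37
v 0.18 -1.576 2.71
v 0.246 -1.266 1.02
v 0.307 -0.697 2.319
v -0.215 -1.305 1.058
v -0.154 -0.736 2.358
v -0.6 -1.536 1.178
v -0.539 -0.967 2.477
v -0.819 -1.907 1.35
v -0.758 -1.338 2.65
v -0.824 -2.332 1.537
v -0.763 -1.764 2.836
v -0.612 -2.715 1.694
v -0.551 -2.146 2.994
v -0.233 -2.966 1.786
v -0.172 -2.397 3.086
v 0.227 -3.029 1.793
v 0.288 -2.461 3.092
v 0.662 -2.89 1.711
v 0.723 -2.321 3.011
v 0.973 -2.58 1.561
v 1.034 -2.011 2.86
v 1.089 -2.17 1.376
v 1.15 -1.601 2.676
v 0.982 -1.754 1.199
v 1.043 -1.185 2.499
v -3.254 -1.173 0.7
v -2.861 -0.856 0.507
v -3.606 -0.007 1.9
v -3.227 -0.783 0.328
v -3.608 -0.937 0.367
v -3.782 -1.231 0.601
v -3.646 -1.49 0.893
v -3.281 -1.564 1.072
v -2.9 -1.409 1.033
v -2.726 -1.116 0.799
v -1.271 3.23 0.156
v -0.909 3.656 0.147
v -0.066 2.957 1.036
v -0.429 2.53 1.044
v -1.073 3.716 0.35
v -0.23 3.017 1.239
v -1.283 3.664 0.509
v -0.44 2.965 1.397
v -1.49 3.513 0.586
v -0.648 2.814 1.475
v -1.647 3.297 0.565
v -0.805 2.598 1.454
v -1.718 3.065 0.45
v -0.876 2.366 1.339
v -1.687 2.871 0.268
v -0.844 2.172 1.156
v -1.56 2.76 0.06
v -0.718 2.06 0.948
v -1.367 2.755 -0.126
v -0.525 2.056 0.762
v -1.153 2.86 -0.248
v -0.31 2.161 0.641
v -0.965 3.049 -0.277
v -0.122 2.35 0.612
v -0.847 3.28 -0.207
v -0.005 2.58 0.682
v -0.827 3.499 -0.054
v 0.015 2.8 0.835
f 2 1 5
f 2 5 3
f 3 5 6
f 3 6 4
f 5 1 7
f 5 7 6
f 6 7 8
f 6 8 4
f 7 1 9
f 7 9 8
f 8 9 10
f 8 10 4
f 9 1 11
f 9 11 10
f 10 11 12
f 10 12 4
f 11 1 13
f 11 13 12
f 12 13 14
f 12 14 4
f 13 1 15
f 13 15 14
f 14 15 16
f 14 16 4
f 15 1 17
f 15 17 16
f 16 17 18
f 16 18 4
f 17 1 19
f 17 19 18
f 18 19 20
f 18 20 4
f 19 1 21
f 19 21 20
f 20 21 22
f 20 22 4
f 21 1 23
f 21 23 22
f 22 23 24
f 22 24 4
f 23 1 25
f 23 25 24
f 24 25 26
f 24 26 4
f 25 1 27
f 25 27 26
f 26 27 28
f 26 28 4
f 27 1 2
f 27 2 28
f 28 2 3
f 28 3 4
f 30 29 32
f 30 32 31
f 32 29 33
f 32 33 31
f 33 29 34
f 33 34 31
f 34 29 35
f 34 35 31
f 35 29 36
f 35 36 31
f 36 29 37
f 36 37 31
f 37 29 38
f 37 38 31
f 38 29 30
f 38 30 31
f 40 39 43
f 40 43 41
f 41 43 44
f 41 44 42
f 43 39 45
f 43 45 44
f 44 45 46
f 44 46 42
f 45 39 47
f 45 47 46
f 46 47 48
f 46 48 42
f 47 39 49
f 47 49 48
f 48 49 50
f 48 50 42
f 49 39 51
f 49 51 50
f 50 51 52
f 50 52 42
f 51 39 53
f 51 53 52
f 52 53 54
f 52 54 42
f 53 39 55
f 53 55 54
f 54 55 56
f 54 56 42
f 55 39 57
f 55 57 56
f 56 57 58
f 56 58 42
f 57 39 59
f 57 59 58
f 58 59 60
f 58 60 42
f 59 39 61
f 59 61 60
f 60 61 62
f 60 62 42
f 61 39 63
f 61 63 62
f 62 63 64
f 62 64 42
f 63 39 65
f 63 65 64
f 64 65 66
f 64 66 42
f 65 39 40
f 65 40 66
f 66 40 41
f 66 41 42



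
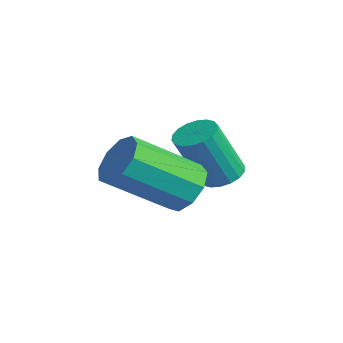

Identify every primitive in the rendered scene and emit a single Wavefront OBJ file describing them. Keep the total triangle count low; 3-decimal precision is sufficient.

v 2.663 2.367 -1.301
v 3.058 2.73 -1.141
v 3.132 2.017 0.3
v 2.737 1.653 0.141
v 2.847 2.844 -1.074
v 2.921 2.131 0.368
v 2.6 2.864 -1.051
v 2.673 2.151 0.39
v 2.365 2.785 -1.078
v 2.439 2.072 0.363
v 2.189 2.623 -1.15
v 2.263 1.91 0.292
v 2.107 2.411 -1.25
v 2.181 1.698 0.191
v 2.135 2.189 -1.361
v 2.209 1.476 0.08
v 2.268 2.003 -1.46
v 2.342 1.29 -0.019
v 2.479 1.889 -1.528
v 2.553 1.176 -0.086
v 2.727 1.869 -1.55
v 2.8 1.156 -0.109
v 2.961 1.948 -1.523
v 3.035 1.235 -0.082
v 3.137 2.11 -1.452
v 3.211 1.397 -0.01
v 3.219 2.322 -1.351
v 3.293 1.609 0.09
v 3.191 2.544 -1.24
v 3.265 1.831 0.201
v 3.51 1.143 -1.154
v 3.822 1.484 -0.601
v 3.621 -0.063 0.466
v 3.31 -0.403 -0.086
v 3.334 1.555 -0.59
v 3.133 0.008 0.477
v 2.929 1.433 -0.843
v 2.729 -0.113 0.225
v 2.796 1.176 -1.241
v 2.596 -0.371 -0.174
v 2.998 0.903 -1.598
v 2.797 -0.644 -0.531
v 3.439 0.743 -1.748
v 3.238 -0.804 -0.68
v 3.913 0.77 -1.619
v 3.712 -0.777 -0.552
v 4.199 0.972 -1.273
v 3.999 -0.575 -0.206
v 4.163 1.254 -0.871
v 3.962 -0.293 0.197
f 2 1 5
f 2 5 3
f 3 5 6
f 3 6 4
f 5 1 7
f 5 7 6
f 6 7 8
f 6 8 4
f 7 1 9
f 7 9 8
f 8 9 10
f 8 10 4
f 9 1 11
f 9 11 10
f 10 11 12
f 10 12 4
f 11 1 13
f 11 13 12
f 12 13 14
f 12 14 4
f 13 1 15
f 13 15 14
f 14 15 16
f 14 16 4
f 15 1 17
f 15 17 16
f 16 17 18
f 16 18 4
f 17 1 19
f 17 19 18
f 18 19 20
f 18 20 4
f 19 1 21
f 19 21 20
f 20 21 22
f 20 22 4
f 21 1 23
f 21 23 22
f 22 23 24
f 22 24 4
f 23 1 25
f 23 25 24
f 24 25 26
f 24 26 4
f 25 1 27
f 25 27 26
f 26 27 28
f 26 28 4
f 27 1 29
f 27 29 28
f 28 29 30
f 28 30 4
f 29 1 2
f 29 2 30
f 30 2 3
f 30 3 4
f 32 31 35
f 32 35 33
f 33 35 36
f 33 36 34
f 35 31 37
f 35 37 36
f 36 37 38
f 36 38 34
f 37 31 39
f 37 39 38
f 38 39 40
f 38 40 34
f 39 31 41
f 39 41 40
f 40 41 42
f 40 42 34
f 41 31 43
f 41 43 42
f 42 43 44
f 42 44 34
f 43 31 45
f 43 45 44
f 44 45 46
f 44 46 34
f 45 31 47
f 45 47 46
f 46 47 48
f 46 48 34
f 47 31 49
f 47 49 48
f 48 49 50
f 48 50 34
f 49 31 32
f 49 32 50
f 50 32 33
f 50 33 34



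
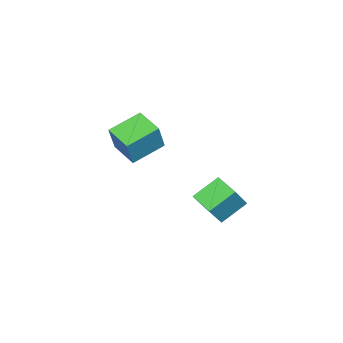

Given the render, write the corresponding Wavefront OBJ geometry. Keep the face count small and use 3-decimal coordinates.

v 0.132 -4.453 2.405
v 0.774 -4.312 4.005
v 0.59 -3.017 2.094
v 1.232 -2.875 3.694
v 1.768 -5.105 1.806
v 2.41 -4.963 3.406
v 2.226 -3.668 1.495
v 2.868 -3.527 3.095
v 1.62 1.486 1.491
v 2.569 1.466 2.84
v 2.011 2.687 1.233
v 2.96 2.668 2.582
v 2.82 0.912 0.638
v 3.769 0.893 1.987
v 3.211 2.114 0.38
v 4.16 2.094 1.729
f 2 4 1
f 5 2 1
f 1 4 3
f 3 5 1
f 2 8 4
f 6 2 5
f 6 8 2
f 4 8 3
f 7 5 3
f 3 8 7
f 7 6 5
f 8 6 7
f 10 12 9
f 13 10 9
f 9 12 11
f 11 13 9
f 10 16 12
f 14 10 13
f 14 16 10
f 12 16 11
f 15 13 11
f 11 16 15
f 15 14 13
f 16 14 15



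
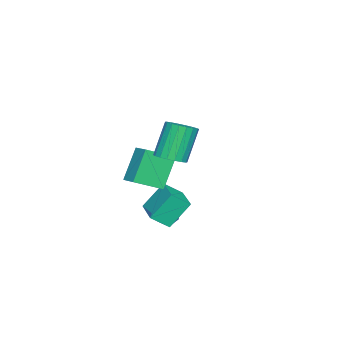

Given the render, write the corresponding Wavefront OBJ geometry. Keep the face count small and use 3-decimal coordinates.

v 3.181 2.715 2.115
v 3.741 2.144 2.459
v 2.798 2.394 4.408
v 2.239 2.965 4.065
v 3.924 2.482 2.504
v 2.981 2.732 4.454
v 3.96 2.866 2.473
v 3.017 3.116 4.422
v 3.842 3.22 2.37
v 2.899 3.47 4.32
v 3.593 3.475 2.217
v 2.65 3.724 4.167
v 3.263 3.578 2.044
v 2.32 3.828 3.994
v 2.916 3.511 1.885
v 1.973 3.761 3.835
v 2.622 3.286 1.772
v 1.679 3.536 3.721
v 2.439 2.948 1.726
v 1.496 3.198 3.676
v 2.403 2.564 1.758
v 1.46 2.814 3.707
v 2.521 2.21 1.86
v 1.578 2.46 3.81
v 2.77 1.956 2.013
v 1.827 2.205 3.963
v 3.1 1.852 2.186
v 2.157 2.102 4.136
v 3.447 1.919 2.345
v 2.504 2.169 4.295
v 2.172 0.43 1.997
v 2.916 1.284 2.362
v 1.158 1.644 1.225
v 1.902 2.498 1.591
v 3.298 0.222 0.189
v 4.042 1.076 0.555
v 2.284 1.436 -0.582
v 3.028 2.29 -0.217
v -2.402 0.964 0.027
v -2.026 1.036 -0.409
v -1.538 0.136 0.633
v -1.962 1.213 -0.258
v -1.975 1.347 -0.057
v -2.061 1.414 0.157
v -2.206 1.404 0.35
v -2.384 1.317 0.487
v -2.566 1.17 0.544
v -2.72 0.986 0.512
v -2.818 0.799 0.396
v -2.844 0.64 0.217
v -2.794 0.537 0.004
v -2.676 0.508 -0.204
v -2.51 0.558 -0.372
v -2.326 0.677 -0.471
v -2.155 0.847 -0.484
v 0.366 2.251 -1.793
v 0.868 1.39 -1.038
v 1.971 3.343 -1.617
v 2.474 2.483 -0.862
v 1.106 1.397 -3.258
v 1.609 0.537 -2.503
v 2.712 2.49 -3.082
v 3.214 1.629 -2.327
v 0.796 2.041 -3.747
v 1.154 1.435 -3.786
v -0.014 1.525 -3.134
v 0.344 0.919 -3.173
v 0.598 1.454 -2.791
v 1.098 1.773 -3.17
v 0.042 1.187 -3.75
v 0.542 1.506 -4.129
v 0.687 0.907 -3.788
v 1.031 1.072 -3.195
v 0.109 1.888 -3.725
v 0.453 2.053 -3.132
v 1.046 1.784 -3.82
v 0.094 1.176 -3.1
v 0.243 1.491 -2.875
v 0.453 1.134 -2.898
v 1.014 1.982 -3.458
v 1.224 1.626 -3.481
v 0.897 1.637 -2.896
v -0.084 1.334 -3.439
v 0.126 0.978 -3.462
v 0.687 1.826 -4.022
v 0.897 1.469 -4.045
v 0.243 1.323 -4.024
v 0.982 1.117 -3.844
v 0.506 0.813 -3.484
v 0.328 0.971 -3.823
v 0.623 1.159 -4.046
v 1.184 1.214 -3.496
v 0.708 0.91 -3.135
v 0.857 1.225 -2.911
v 1.151 1.412 -3.134
v 0.91 0.904 -3.497
v 0.432 2.05 -3.785
v -0.044 1.746 -3.424
v -0.011 1.548 -3.786
v 0.283 1.735 -4.009
v 0.634 2.147 -3.436
v 0.158 1.843 -3.076
v 0.517 1.801 -2.874
v 0.812 1.989 -3.097
v 0.23 2.056 -3.423
f 2 1 5
f 2 5 3
f 3 5 6
f 3 6 4
f 5 1 7
f 5 7 6
f 6 7 8
f 6 8 4
f 7 1 9
f 7 9 8
f 8 9 10
f 8 10 4
f 9 1 11
f 9 11 10
f 10 11 12
f 10 12 4
f 11 1 13
f 11 13 12
f 12 13 14
f 12 14 4
f 13 1 15
f 13 15 14
f 14 15 16
f 14 16 4
f 15 1 17
f 15 17 16
f 16 17 18
f 16 18 4
f 17 1 19
f 17 19 18
f 18 19 20
f 18 20 4
f 19 1 21
f 19 21 20
f 20 21 22
f 20 22 4
f 21 1 23
f 21 23 22
f 22 23 24
f 22 24 4
f 23 1 25
f 23 25 24
f 24 25 26
f 24 26 4
f 25 1 27
f 25 27 26
f 26 27 28
f 26 28 4
f 27 1 29
f 27 29 28
f 28 29 30
f 28 30 4
f 29 1 2
f 29 2 30
f 30 2 3
f 30 3 4
f 32 34 31
f 35 32 31
f 31 34 33
f 33 35 31
f 32 38 34
f 36 32 35
f 36 38 32
f 34 38 33
f 37 35 33
f 33 38 37
f 37 36 35
f 38 36 37
f 40 39 42
f 40 42 41
f 42 39 43
f 42 43 41
f 43 39 44
f 43 44 41
f 44 39 45
f 44 45 41
f 45 39 46
f 45 46 41
f 46 39 47
f 46 47 41
f 47 39 48
f 47 48 41
f 48 39 49
f 48 49 41
f 49 39 50
f 49 50 41
f 50 39 51
f 50 51 41
f 51 39 52
f 51 52 41
f 52 39 53
f 52 53 41
f 53 39 54
f 53 54 41
f 54 39 55
f 54 55 41
f 55 39 40
f 55 40 41
f 57 59 56
f 60 57 56
f 56 59 58
f 58 60 56
f 57 63 59
f 61 57 60
f 61 63 57
f 59 63 58
f 62 60 58
f 58 63 62
f 62 61 60
f 63 61 62
f 64 101 80
f 101 75 104
f 80 104 69
f 101 104 80
f 64 80 76
f 80 69 81
f 76 81 65
f 80 81 76
f 64 76 85
f 76 65 86
f 85 86 71
f 76 86 85
f 64 85 97
f 85 71 100
f 97 100 74
f 85 100 97
f 64 97 101
f 97 74 105
f 101 105 75
f 97 105 101
f 65 81 92
f 81 69 95
f 92 95 73
f 81 95 92
f 69 104 82
f 104 75 103
f 82 103 68
f 104 103 82
f 75 105 102
f 105 74 98
f 102 98 66
f 105 98 102
f 74 100 99
f 100 71 87
f 99 87 70
f 100 87 99
f 71 86 91
f 86 65 88
f 91 88 72
f 86 88 91
f 67 93 79
f 93 73 94
f 79 94 68
f 93 94 79
f 67 79 77
f 79 68 78
f 77 78 66
f 79 78 77
f 67 77 84
f 77 66 83
f 84 83 70
f 77 83 84
f 67 84 89
f 84 70 90
f 89 90 72
f 84 90 89
f 67 89 93
f 89 72 96
f 93 96 73
f 89 96 93
f 68 94 82
f 94 73 95
f 82 95 69
f 94 95 82
f 66 78 102
f 78 68 103
f 102 103 75
f 78 103 102
f 70 83 99
f 83 66 98
f 99 98 74
f 83 98 99
f 72 90 91
f 90 70 87
f 91 87 71
f 90 87 91
f 73 96 92
f 96 72 88
f 92 88 65
f 96 88 92



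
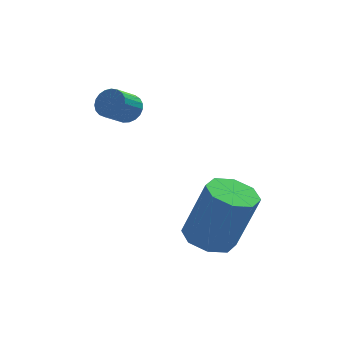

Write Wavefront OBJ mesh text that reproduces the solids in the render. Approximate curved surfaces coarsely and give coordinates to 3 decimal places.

v -0.38 -2.565 -1.659
v 0.086 -3.28 -1.875
v 0.786 -3.45 0.204
v 0.32 -2.735 0.419
v 0.439 -2.711 -1.947
v 1.139 -2.881 0.132
v 0.312 -2.056 -1.851
v 1.012 -2.226 0.228
v -0.22 -1.7 -1.643
v 0.479 -1.87 0.436
v -0.846 -1.85 -1.444
v -0.146 -2.02 0.635
v -1.199 -2.419 -1.372
v -0.499 -2.589 0.707
v -1.072 -3.074 -1.468
v -0.372 -3.244 0.611
v -0.539 -3.43 -1.676
v 0.16 -3.6 0.403
v -2.457 1.051 2.101
v -2.195 1.265 2.56
v -2.801 0.722 3.158
v -3.063 0.509 2.699
v -2.369 1.421 2.525
v -2.975 0.879 3.124
v -2.559 1.514 2.417
v -3.165 0.972 3.016
v -2.731 1.527 2.255
v -3.337 0.984 2.853
v -2.855 1.457 2.066
v -3.461 0.915 2.664
v -2.911 1.318 1.882
v -3.517 0.775 2.481
v -2.888 1.132 1.737
v -3.494 0.589 2.335
v -2.791 0.932 1.654
v -3.397 0.39 2.253
v -2.636 0.753 1.649
v -3.242 0.21 2.248
v -2.45 0.626 1.722
v -3.056 0.083 2.32
v -2.265 0.572 1.86
v -2.871 0.029 2.459
v -2.113 0.601 2.04
v -2.72 0.058 2.639
v -2.021 0.708 2.23
v -2.627 0.165 2.829
v -2.004 0.874 2.398
v -2.61 0.331 2.997
v -2.066 1.071 2.515
v -2.672 0.528 3.113
f 2 1 5
f 2 5 3
f 3 5 6
f 3 6 4
f 5 1 7
f 5 7 6
f 6 7 8
f 6 8 4
f 7 1 9
f 7 9 8
f 8 9 10
f 8 10 4
f 9 1 11
f 9 11 10
f 10 11 12
f 10 12 4
f 11 1 13
f 11 13 12
f 12 13 14
f 12 14 4
f 13 1 15
f 13 15 14
f 14 15 16
f 14 16 4
f 15 1 17
f 15 17 16
f 16 17 18
f 16 18 4
f 17 1 2
f 17 2 18
f 18 2 3
f 18 3 4
f 20 19 23
f 20 23 21
f 21 23 24
f 21 24 22
f 23 19 25
f 23 25 24
f 24 25 26
f 24 26 22
f 25 19 27
f 25 27 26
f 26 27 28
f 26 28 22
f 27 19 29
f 27 29 28
f 28 29 30
f 28 30 22
f 29 19 31
f 29 31 30
f 30 31 32
f 30 32 22
f 31 19 33
f 31 33 32
f 32 33 34
f 32 34 22
f 33 19 35
f 33 35 34
f 34 35 36
f 34 36 22
f 35 19 37
f 35 37 36
f 36 37 38
f 36 38 22
f 37 19 39
f 37 39 38
f 38 39 40
f 38 40 22
f 39 19 41
f 39 41 40
f 40 41 42
f 40 42 22
f 41 19 43
f 41 43 42
f 42 43 44
f 42 44 22
f 43 19 45
f 43 45 44
f 44 45 46
f 44 46 22
f 45 19 47
f 45 47 46
f 46 47 48
f 46 48 22
f 47 19 49
f 47 49 48
f 48 49 50
f 48 50 22
f 49 19 20
f 49 20 50
f 50 20 21
f 50 21 22



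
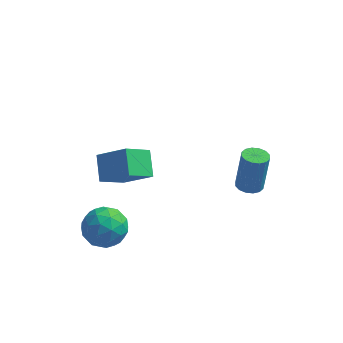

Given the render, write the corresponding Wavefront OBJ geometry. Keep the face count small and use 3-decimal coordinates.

v 2.548 2.717 -4.079
v 2.845 3.171 -4.168
v 3.009 3.397 -2.471
v 2.712 2.943 -2.381
v 2.575 3.261 -4.154
v 2.739 3.487 -2.457
v 2.298 3.205 -4.119
v 2.462 3.431 -2.422
v 2.088 3.018 -4.074
v 2.252 3.245 -2.377
v 2.001 2.751 -4.03
v 2.165 2.977 -2.333
v 2.061 2.474 -3.999
v 2.225 2.7 -2.302
v 2.251 2.263 -3.989
v 2.415 2.489 -2.292
v 2.521 2.173 -4.003
v 2.685 2.399 -2.306
v 2.798 2.229 -4.038
v 2.962 2.455 -2.341
v 3.008 2.415 -4.083
v 3.172 2.642 -2.386
v 3.095 2.683 -4.127
v 3.259 2.909 -2.43
v 3.035 2.96 -4.158
v 3.199 3.186 -2.461
v -1.781 -2.427 0.196
v -2.115 -1.592 0.846
v -1.136 -1.621 -0.508
v -1.47 -0.786 0.142
v -0.65 -2.614 1.018
v -0.984 -1.779 1.668
v -0.005 -1.808 0.314
v -0.339 -0.973 0.964
v -2.304 -1.417 -2.603
v -1.824 -0.852 -3.158
v -1.896 -2.588 -3.442
v -1.416 -2.023 -3.997
v -1.127 -2.177 -3.131
v -1.38 -1.454 -2.612
v -2.34 -1.986 -3.988
v -2.593 -1.263 -3.469
v -1.846 -1.204 -4.013
v -1.097 -1.322 -3.484
v -2.623 -2.118 -3.116
v -1.874 -2.236 -2.587
v -2.1 -1.032 -2.807
v -1.62 -2.408 -3.793
v -1.45 -2.499 -3.284
v -1.168 -2.167 -3.61
v -1.839 -1.385 -2.486
v -1.557 -1.053 -2.812
v -1.147 -1.832 -2.796
v -2.163 -2.387 -3.788
v -1.881 -2.055 -4.114
v -2.552 -1.273 -2.99
v -2.27 -0.941 -3.316
v -2.573 -1.608 -3.804
v -1.831 -0.907 -3.635
v -1.591 -1.595 -4.128
v -2.134 -1.573 -4.123
v -2.283 -1.148 -3.818
v -1.39 -0.976 -3.324
v -1.15 -1.664 -3.817
v -0.981 -1.755 -3.309
v -1.129 -1.33 -3.004
v -1.403 -1.183 -3.827
v -2.57 -1.776 -2.783
v -2.33 -2.464 -3.276
v -2.591 -2.11 -3.596
v -2.739 -1.685 -3.291
v -2.129 -1.845 -2.472
v -1.889 -2.533 -2.965
v -1.437 -2.292 -2.782
v -1.586 -1.867 -2.477
v -2.317 -2.257 -2.773
f 2 1 5
f 2 5 3
f 3 5 6
f 3 6 4
f 5 1 7
f 5 7 6
f 6 7 8
f 6 8 4
f 7 1 9
f 7 9 8
f 8 9 10
f 8 10 4
f 9 1 11
f 9 11 10
f 10 11 12
f 10 12 4
f 11 1 13
f 11 13 12
f 12 13 14
f 12 14 4
f 13 1 15
f 13 15 14
f 14 15 16
f 14 16 4
f 15 1 17
f 15 17 16
f 16 17 18
f 16 18 4
f 17 1 19
f 17 19 18
f 18 19 20
f 18 20 4
f 19 1 21
f 19 21 20
f 20 21 22
f 20 22 4
f 21 1 23
f 21 23 22
f 22 23 24
f 22 24 4
f 23 1 25
f 23 25 24
f 24 25 26
f 24 26 4
f 25 1 2
f 25 2 26
f 26 2 3
f 26 3 4
f 28 30 27
f 31 28 27
f 27 30 29
f 29 31 27
f 28 34 30
f 32 28 31
f 32 34 28
f 30 34 29
f 33 31 29
f 29 34 33
f 33 32 31
f 34 32 33
f 35 72 51
f 72 46 75
f 51 75 40
f 72 75 51
f 35 51 47
f 51 40 52
f 47 52 36
f 51 52 47
f 35 47 56
f 47 36 57
f 56 57 42
f 47 57 56
f 35 56 68
f 56 42 71
f 68 71 45
f 56 71 68
f 35 68 72
f 68 45 76
f 72 76 46
f 68 76 72
f 36 52 63
f 52 40 66
f 63 66 44
f 52 66 63
f 40 75 53
f 75 46 74
f 53 74 39
f 75 74 53
f 46 76 73
f 76 45 69
f 73 69 37
f 76 69 73
f 45 71 70
f 71 42 58
f 70 58 41
f 71 58 70
f 42 57 62
f 57 36 59
f 62 59 43
f 57 59 62
f 38 64 50
f 64 44 65
f 50 65 39
f 64 65 50
f 38 50 48
f 50 39 49
f 48 49 37
f 50 49 48
f 38 48 55
f 48 37 54
f 55 54 41
f 48 54 55
f 38 55 60
f 55 41 61
f 60 61 43
f 55 61 60
f 38 60 64
f 60 43 67
f 64 67 44
f 60 67 64
f 39 65 53
f 65 44 66
f 53 66 40
f 65 66 53
f 37 49 73
f 49 39 74
f 73 74 46
f 49 74 73
f 41 54 70
f 54 37 69
f 70 69 45
f 54 69 70
f 43 61 62
f 61 41 58
f 62 58 42
f 61 58 62
f 44 67 63
f 67 43 59
f 63 59 36
f 67 59 63



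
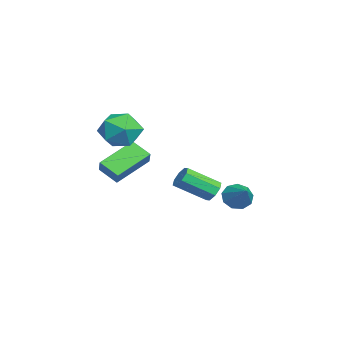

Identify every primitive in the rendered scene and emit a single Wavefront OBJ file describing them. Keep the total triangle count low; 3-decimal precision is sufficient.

v 2.964 2.756 -2.196
v 3.355 2.586 -2.511
v 3.467 1.295 -1.68
v 3.076 1.464 -1.364
v 3.492 2.801 -2.196
v 3.604 1.51 -1.365
v 3.32 2.99 -1.88
v 3.432 1.698 -1.049
v 2.94 3.041 -1.749
v 3.052 1.749 -0.918
v 2.573 2.925 -1.88
v 2.685 1.634 -1.049
v 2.436 2.71 -2.195
v 2.548 1.419 -1.364
v 2.608 2.522 -2.511
v 2.72 1.23 -1.68
v 2.988 2.471 -2.642
v 3.1 1.179 -1.811
v -1.287 3.822 -4.197
v -0.96 4.035 -4.766
v -0.193 4.158 -3.443
v -1.201 4.393 -4.576
v -1.482 4.484 -4.208
v -1.672 4.266 -3.835
v -1.682 3.84 -3.632
v -1.507 3.406 -3.693
v -1.229 3.167 -3.99
v -0.978 3.234 -4.384
v -0.872 3.577 -4.69
v -0.417 -0.301 -0.638
v 0.171 0.032 0.125
v -0.231 -1.852 -0.105
v 0.357 -1.519 0.658
v -0.64 -1.305 0.652
v -0.755 -0.347 0.323
v 0.695 -1.473 -0.303
v 0.58 -0.515 -0.632
v 0.859 -0.693 0.332
v 0.034 -0.588 0.923
v -0.094 -1.232 -0.903
v -0.919 -1.127 -0.312
v -2.042 -1.871 -2.953
v -1.495 -1.815 -2.345
v -3.087 -0.554 -2.135
v -2.54 -0.497 -1.527
v -1.52 -1.123 -3.493
v -0.973 -1.066 -2.885
v -2.565 0.195 -2.675
v -2.018 0.251 -2.067
f 2 1 5
f 2 5 3
f 3 5 6
f 3 6 4
f 5 1 7
f 5 7 6
f 6 7 8
f 6 8 4
f 7 1 9
f 7 9 8
f 8 9 10
f 8 10 4
f 9 1 11
f 9 11 10
f 10 11 12
f 10 12 4
f 11 1 13
f 11 13 12
f 12 13 14
f 12 14 4
f 13 1 15
f 13 15 14
f 14 15 16
f 14 16 4
f 15 1 17
f 15 17 16
f 16 17 18
f 16 18 4
f 17 1 2
f 17 2 18
f 18 2 3
f 18 3 4
f 20 19 22
f 20 22 21
f 22 19 23
f 22 23 21
f 23 19 24
f 23 24 21
f 24 19 25
f 24 25 21
f 25 19 26
f 25 26 21
f 26 19 27
f 26 27 21
f 27 19 28
f 27 28 21
f 28 19 29
f 28 29 21
f 29 19 20
f 29 20 21
f 30 41 35
f 30 35 31
f 30 31 37
f 30 37 40
f 30 40 41
f 31 35 39
f 35 41 34
f 41 40 32
f 40 37 36
f 37 31 38
f 33 39 34
f 33 34 32
f 33 32 36
f 33 36 38
f 33 38 39
f 34 39 35
f 32 34 41
f 36 32 40
f 38 36 37
f 39 38 31
f 43 45 42
f 46 43 42
f 42 45 44
f 44 46 42
f 43 49 45
f 47 43 46
f 47 49 43
f 45 49 44
f 48 46 44
f 44 49 48
f 48 47 46
f 49 47 48



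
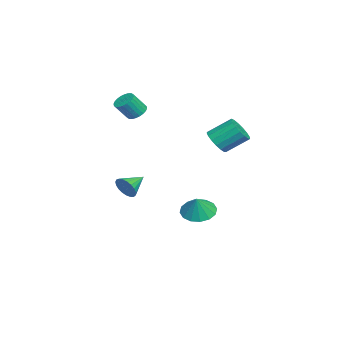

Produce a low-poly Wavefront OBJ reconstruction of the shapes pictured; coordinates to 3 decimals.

v -2.073 1.985 -4.529
v -1.283 1.691 -4.989
v -1.467 1.955 -3.471
v -1.256 2.187 -4.991
v -1.448 2.629 -4.869
v -1.807 2.898 -4.656
v -2.238 2.923 -4.409
v -2.624 2.696 -4.194
v -2.863 2.278 -4.069
v -2.89 1.782 -4.067
v -2.698 1.34 -4.189
v -2.339 1.071 -4.403
v -1.908 1.047 -4.65
v -1.522 1.274 -4.864
v -2.658 -1.254 2.024
v -2.096 -1.009 1.933
v -1.679 -1.621 2.865
v -2.242 -1.866 2.956
v -2.195 -0.847 2.083
v -1.778 -1.458 3.016
v -2.364 -0.747 2.225
v -1.947 -1.358 3.157
v -2.578 -0.724 2.335
v -2.161 -1.336 3.267
v -2.804 -0.782 2.399
v -2.387 -1.393 3.331
v -3.008 -0.912 2.405
v -2.591 -1.523 3.337
v -3.159 -1.094 2.353
v -2.742 -1.705 3.285
v -3.233 -1.3 2.251
v -2.817 -1.911 3.183
v -3.221 -1.499 2.115
v -2.804 -2.111 3.047
v -3.122 -1.662 1.964
v -2.705 -2.273 2.897
v -2.953 -1.762 1.823
v -2.536 -2.373 2.755
v -2.739 -1.784 1.713
v -2.322 -2.396 2.645
v -2.513 -1.727 1.649
v -2.096 -2.338 2.581
v -2.309 -1.597 1.643
v -1.892 -2.208 2.575
v -2.158 -1.415 1.695
v -1.741 -2.026 2.627
v -2.083 -1.209 1.797
v -1.667 -1.82 2.729
v 2.443 -0.995 -1.411
v 2.82 -0.858 -0.85
v 1.517 -0.265 -0.969
v 2.9 -0.648 -1.028
v 2.901 -0.498 -1.273
v 2.823 -0.434 -1.541
v 2.68 -0.467 -1.787
v 2.495 -0.592 -1.969
v 2.301 -0.786 -2.053
v 2.132 -1.016 -2.027
v 2.017 -1.243 -1.894
v 1.975 -1.427 -1.678
v 2.014 -1.536 -1.416
v 2.128 -1.552 -1.153
v 2.296 -1.471 -0.934
v 2.489 -1.309 -0.798
v 2.674 -1.092 -0.769
v -1.85 2.913 0.395
v -1.045 2.983 0.445
v -1.205 4.178 1.354
v -2.01 4.107 1.305
v -1.138 3.203 0.139
v -1.298 4.397 1.049
v -1.395 3.356 -0.107
v -1.555 4.551 0.802
v -1.756 3.408 -0.239
v -1.916 4.603 0.671
v -2.139 3.346 -0.225
v -2.299 4.541 0.684
v -2.455 3.185 -0.069
v -2.615 4.38 0.84
v -2.633 2.962 0.193
v -2.793 4.156 1.103
v -2.631 2.727 0.502
v -2.791 3.922 1.411
v -2.451 2.535 0.786
v -2.611 3.73 1.695
v -2.133 2.429 0.981
v -2.293 3.624 1.89
v -1.75 2.434 1.041
v -1.91 3.629 1.951
v -1.39 2.549 0.954
v -1.55 3.744 1.863
v -1.135 2.747 0.739
v -1.295 3.942 1.648
f 2 1 4
f 2 4 3
f 4 1 5
f 4 5 3
f 5 1 6
f 5 6 3
f 6 1 7
f 6 7 3
f 7 1 8
f 7 8 3
f 8 1 9
f 8 9 3
f 9 1 10
f 9 10 3
f 10 1 11
f 10 11 3
f 11 1 12
f 11 12 3
f 12 1 13
f 12 13 3
f 13 1 14
f 13 14 3
f 14 1 2
f 14 2 3
f 16 15 19
f 16 19 17
f 17 19 20
f 17 20 18
f 19 15 21
f 19 21 20
f 20 21 22
f 20 22 18
f 21 15 23
f 21 23 22
f 22 23 24
f 22 24 18
f 23 15 25
f 23 25 24
f 24 25 26
f 24 26 18
f 25 15 27
f 25 27 26
f 26 27 28
f 26 28 18
f 27 15 29
f 27 29 28
f 28 29 30
f 28 30 18
f 29 15 31
f 29 31 30
f 30 31 32
f 30 32 18
f 31 15 33
f 31 33 32
f 32 33 34
f 32 34 18
f 33 15 35
f 33 35 34
f 34 35 36
f 34 36 18
f 35 15 37
f 35 37 36
f 36 37 38
f 36 38 18
f 37 15 39
f 37 39 38
f 38 39 40
f 38 40 18
f 39 15 41
f 39 41 40
f 40 41 42
f 40 42 18
f 41 15 43
f 41 43 42
f 42 43 44
f 42 44 18
f 43 15 45
f 43 45 44
f 44 45 46
f 44 46 18
f 45 15 47
f 45 47 46
f 46 47 48
f 46 48 18
f 47 15 16
f 47 16 48
f 48 16 17
f 48 17 18
f 50 49 52
f 50 52 51
f 52 49 53
f 52 53 51
f 53 49 54
f 53 54 51
f 54 49 55
f 54 55 51
f 55 49 56
f 55 56 51
f 56 49 57
f 56 57 51
f 57 49 58
f 57 58 51
f 58 49 59
f 58 59 51
f 59 49 60
f 59 60 51
f 60 49 61
f 60 61 51
f 61 49 62
f 61 62 51
f 62 49 63
f 62 63 51
f 63 49 64
f 63 64 51
f 64 49 65
f 64 65 51
f 65 49 50
f 65 50 51
f 67 66 70
f 67 70 68
f 68 70 71
f 68 71 69
f 70 66 72
f 70 72 71
f 71 72 73
f 71 73 69
f 72 66 74
f 72 74 73
f 73 74 75
f 73 75 69
f 74 66 76
f 74 76 75
f 75 76 77
f 75 77 69
f 76 66 78
f 76 78 77
f 77 78 79
f 77 79 69
f 78 66 80
f 78 80 79
f 79 80 81
f 79 81 69
f 80 66 82
f 80 82 81
f 81 82 83
f 81 83 69
f 82 66 84
f 82 84 83
f 83 84 85
f 83 85 69
f 84 66 86
f 84 86 85
f 85 86 87
f 85 87 69
f 86 66 88
f 86 88 87
f 87 88 89
f 87 89 69
f 88 66 90
f 88 90 89
f 89 90 91
f 89 91 69
f 90 66 92
f 90 92 91
f 91 92 93
f 91 93 69
f 92 66 67
f 92 67 93
f 93 67 68
f 93 68 69



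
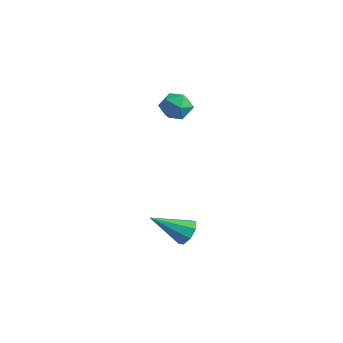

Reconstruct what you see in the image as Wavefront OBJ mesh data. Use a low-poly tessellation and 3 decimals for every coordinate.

v 4.144 -0.71 -2.137
v 4.608 -0.705 -1.741
v 3.396 -1.85 -1.243
v 4.275 -0.398 -1.63
v 3.865 -0.274 -1.815
v 3.618 -0.406 -2.189
v 3.68 -0.716 -2.533
v 4.014 -1.023 -2.644
v 4.424 -1.147 -2.459
v 4.67 -1.015 -2.085
v -1.499 3.332 1.523
v -1.114 3.895 1.22
v -0.866 2.545 0.86
v -0.481 3.108 0.557
v -0.385 2.934 1.277
v -0.776 3.42 1.687
v -1.204 3.02 0.393
v -1.595 3.506 0.803
v -0.932 3.703 0.522
v -0.425 3.65 1.068
v -1.555 2.79 1.012
v -1.048 2.737 1.558
f 2 1 4
f 2 4 3
f 4 1 5
f 4 5 3
f 5 1 6
f 5 6 3
f 6 1 7
f 6 7 3
f 7 1 8
f 7 8 3
f 8 1 9
f 8 9 3
f 9 1 10
f 9 10 3
f 10 1 2
f 10 2 3
f 11 22 16
f 11 16 12
f 11 12 18
f 11 18 21
f 11 21 22
f 12 16 20
f 16 22 15
f 22 21 13
f 21 18 17
f 18 12 19
f 14 20 15
f 14 15 13
f 14 13 17
f 14 17 19
f 14 19 20
f 15 20 16
f 13 15 22
f 17 13 21
f 19 17 18
f 20 19 12



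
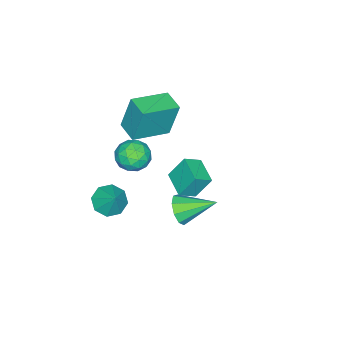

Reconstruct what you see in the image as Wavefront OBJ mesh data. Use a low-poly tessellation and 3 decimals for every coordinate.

v 3.289 -2.214 -2.718
v 3.993 -1.944 -3.279
v 3.851 -1.486 -1.662
v 3.436 -1.489 -3.297
v 2.793 -1.458 -2.975
v 2.441 -1.87 -2.503
v 2.585 -2.484 -2.156
v 3.141 -2.94 -2.138
v 3.784 -2.97 -2.46
v 4.137 -2.558 -2.932
v 1.07 -1.768 -1.252
v 1.633 -1.077 -0.824
v 1.367 -2.763 -0.036
v 1.93 -2.072 0.392
v 0.951 -1.946 0.333
v 0.768 -1.33 -0.419
v 2.232 -2.51 -0.441
v 2.049 -1.894 -1.193
v 2.351 -1.536 -0.323
v 1.56 -1.187 0.156
v 1.44 -2.653 -1.016
v 0.649 -2.304 -0.537
v 1.326 -1.335 -1.145
v 1.674 -2.505 0.285
v 1.099 -2.431 0.25
v 1.43 -2.025 0.502
v 0.817 -1.484 -0.907
v 1.148 -1.078 -0.655
v 0.747 -1.588 0.025
v 1.852 -2.762 -0.205
v 2.183 -2.356 0.047
v 1.57 -1.815 -1.362
v 1.901 -1.409 -1.11
v 2.253 -2.252 -0.885
v 2.079 -1.199 -0.599
v 2.253 -1.784 0.116
v 2.431 -2.041 -0.374
v 2.323 -1.679 -0.815
v 1.613 -0.994 -0.317
v 1.787 -1.579 0.397
v 1.212 -1.504 0.362
v 1.105 -1.143 -0.079
v 2.035 -1.263 -0.023
v 1.213 -2.261 -1.257
v 1.387 -2.846 -0.543
v 1.895 -2.697 -0.781
v 1.788 -2.336 -1.222
v 0.747 -2.056 -0.976
v 0.921 -2.641 -0.261
v 0.677 -2.161 -0.045
v 0.569 -1.799 -0.486
v 0.965 -2.577 -0.837
v -1.706 -0.807 -4.369
v -2.155 -0.119 -3.066
v -0.747 0.375 -4.662
v -1.196 1.062 -3.359
v -0.904 -1.322 -3.821
v -1.353 -0.635 -2.518
v 0.055 -0.141 -4.114
v -0.394 0.547 -2.811
v 3.665 1.968 -0.931
v 4.075 1.781 -0.175
v 2.935 3.612 -0.129
v 4.433 2.112 -0.528
v 4.432 2.375 -1.069
v 4.072 2.448 -1.546
v 3.521 2.296 -1.735
v 3.037 1.99 -1.548
v 2.847 1.674 -1.072
v 3.039 1.495 -0.53
v 3.524 1.537 -0.176
v -0.489 -1.697 1.05
v -0.745 -1.243 3.095
v 0.154 -0.636 0.895
v -0.102 -0.183 2.94
v 1.302 -2.717 1.5
v 1.046 -2.264 3.545
v 1.945 -1.657 1.345
v 1.689 -1.203 3.39
f 2 1 4
f 2 4 3
f 4 1 5
f 4 5 3
f 5 1 6
f 5 6 3
f 6 1 7
f 6 7 3
f 7 1 8
f 7 8 3
f 8 1 9
f 8 9 3
f 9 1 10
f 9 10 3
f 10 1 2
f 10 2 3
f 11 48 27
f 48 22 51
f 27 51 16
f 48 51 27
f 11 27 23
f 27 16 28
f 23 28 12
f 27 28 23
f 11 23 32
f 23 12 33
f 32 33 18
f 23 33 32
f 11 32 44
f 32 18 47
f 44 47 21
f 32 47 44
f 11 44 48
f 44 21 52
f 48 52 22
f 44 52 48
f 12 28 39
f 28 16 42
f 39 42 20
f 28 42 39
f 16 51 29
f 51 22 50
f 29 50 15
f 51 50 29
f 22 52 49
f 52 21 45
f 49 45 13
f 52 45 49
f 21 47 46
f 47 18 34
f 46 34 17
f 47 34 46
f 18 33 38
f 33 12 35
f 38 35 19
f 33 35 38
f 14 40 26
f 40 20 41
f 26 41 15
f 40 41 26
f 14 26 24
f 26 15 25
f 24 25 13
f 26 25 24
f 14 24 31
f 24 13 30
f 31 30 17
f 24 30 31
f 14 31 36
f 31 17 37
f 36 37 19
f 31 37 36
f 14 36 40
f 36 19 43
f 40 43 20
f 36 43 40
f 15 41 29
f 41 20 42
f 29 42 16
f 41 42 29
f 13 25 49
f 25 15 50
f 49 50 22
f 25 50 49
f 17 30 46
f 30 13 45
f 46 45 21
f 30 45 46
f 19 37 38
f 37 17 34
f 38 34 18
f 37 34 38
f 20 43 39
f 43 19 35
f 39 35 12
f 43 35 39
f 54 56 53
f 57 54 53
f 53 56 55
f 55 57 53
f 54 60 56
f 58 54 57
f 58 60 54
f 56 60 55
f 59 57 55
f 55 60 59
f 59 58 57
f 60 58 59
f 62 61 64
f 62 64 63
f 64 61 65
f 64 65 63
f 65 61 66
f 65 66 63
f 66 61 67
f 66 67 63
f 67 61 68
f 67 68 63
f 68 61 69
f 68 69 63
f 69 61 70
f 69 70 63
f 70 61 71
f 70 71 63
f 71 61 62
f 71 62 63
f 73 75 72
f 76 73 72
f 72 75 74
f 74 76 72
f 73 79 75
f 77 73 76
f 77 79 73
f 75 79 74
f 78 76 74
f 74 79 78
f 78 77 76
f 79 77 78



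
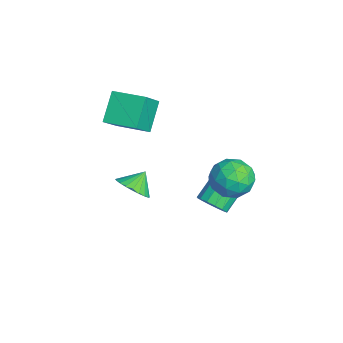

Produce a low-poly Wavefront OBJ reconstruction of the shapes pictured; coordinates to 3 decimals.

v 1.581 -0.399 -2.028
v 2.187 0.204 -2.124
v 1.285 1.282 -1.048
v 0.679 0.679 -0.952
v 1.893 0.283 -2.449
v 0.991 1.361 -1.374
v 1.516 0.179 -2.661
v 0.614 1.257 -1.586
v 1.156 -0.08 -2.704
v 0.254 0.998 -1.629
v 0.91 -0.424 -2.565
v 0.008 0.654 -1.49
v 0.844 -0.762 -2.283
v -0.058 0.316 -1.207
v 0.975 -1.002 -1.932
v 0.073 0.076 -0.856
v 1.269 -1.081 -1.606
v 0.367 -0.003 -0.531
v 1.646 -0.977 -1.394
v 0.744 0.101 -0.319
v 2.006 -0.718 -1.351
v 1.104 0.36 -0.276
v 2.252 -0.374 -1.49
v 1.35 0.704 -0.415
v 2.318 -0.036 -1.773
v 1.416 1.042 -0.697
v -1.539 -5.187 2.38
v -2.659 -4.549 3.734
v -2.68 -4.359 1.047
v -3.8 -3.721 2.401
v -0.56 -3.679 2.479
v -1.68 -3.041 3.833
v -1.701 -2.851 1.146
v -2.821 -2.213 2.5
v 2.428 0.636 0.598
v 3.586 0.777 0.433
v 2.774 -0.357 2.187
v 3.932 -0.216 2.022
v 3.261 0.708 2.31
v 3.047 1.322 1.328
v 3.313 -0.902 1.292
v 3.099 -0.288 0.31
v 4.132 -0.174 0.863
v 4.101 0.821 1.492
v 2.259 -0.401 1.128
v 2.228 0.594 1.757
v 2.976 0.794 0.376
v 3.384 -0.374 2.244
v 2.989 0.169 2.413
v 3.67 0.252 2.316
v 2.66 1.114 0.902
v 3.34 1.197 0.805
v 3.15 1.156 1.908
v 3.02 -0.777 1.815
v 3.7 -0.694 1.718
v 2.69 0.168 0.304
v 3.371 0.251 0.207
v 3.21 -0.736 0.712
v 3.978 0.318 0.532
v 4.182 -0.266 1.466
v 3.818 -0.669 1.036
v 3.692 -0.308 0.459
v 3.96 0.903 0.902
v 4.163 0.319 1.835
v 3.769 0.862 2.004
v 3.643 1.223 1.427
v 4.281 0.344 1.154
v 2.197 0.101 0.785
v 2.4 -0.483 1.718
v 2.717 -0.803 1.193
v 2.591 -0.442 0.616
v 2.178 0.686 1.154
v 2.382 0.102 2.088
v 2.668 0.728 2.161
v 2.542 1.089 1.584
v 2.079 0.076 1.466
v -1.78 -3.76 -3.172
v -1.048 -3.079 -3.376
v -2.24 -3.02 -2.348
v -1.331 -2.969 -3.633
v -1.682 -2.979 -3.82
v -2.048 -3.108 -3.909
v -2.373 -3.336 -3.885
v -2.608 -3.629 -3.753
v -2.717 -3.942 -3.532
v -2.683 -4.227 -3.257
v -2.511 -4.442 -2.968
v -2.228 -4.552 -2.711
v -1.877 -4.542 -2.524
v -1.511 -4.413 -2.436
v -1.186 -4.185 -2.459
v -0.951 -3.892 -2.592
v -0.843 -3.579 -2.812
v -0.877 -3.293 -3.088
f 2 1 5
f 2 5 3
f 3 5 6
f 3 6 4
f 5 1 7
f 5 7 6
f 6 7 8
f 6 8 4
f 7 1 9
f 7 9 8
f 8 9 10
f 8 10 4
f 9 1 11
f 9 11 10
f 10 11 12
f 10 12 4
f 11 1 13
f 11 13 12
f 12 13 14
f 12 14 4
f 13 1 15
f 13 15 14
f 14 15 16
f 14 16 4
f 15 1 17
f 15 17 16
f 16 17 18
f 16 18 4
f 17 1 19
f 17 19 18
f 18 19 20
f 18 20 4
f 19 1 21
f 19 21 20
f 20 21 22
f 20 22 4
f 21 1 23
f 21 23 22
f 22 23 24
f 22 24 4
f 23 1 25
f 23 25 24
f 24 25 26
f 24 26 4
f 25 1 2
f 25 2 26
f 26 2 3
f 26 3 4
f 28 30 27
f 31 28 27
f 27 30 29
f 29 31 27
f 28 34 30
f 32 28 31
f 32 34 28
f 30 34 29
f 33 31 29
f 29 34 33
f 33 32 31
f 34 32 33
f 35 72 51
f 72 46 75
f 51 75 40
f 72 75 51
f 35 51 47
f 51 40 52
f 47 52 36
f 51 52 47
f 35 47 56
f 47 36 57
f 56 57 42
f 47 57 56
f 35 56 68
f 56 42 71
f 68 71 45
f 56 71 68
f 35 68 72
f 68 45 76
f 72 76 46
f 68 76 72
f 36 52 63
f 52 40 66
f 63 66 44
f 52 66 63
f 40 75 53
f 75 46 74
f 53 74 39
f 75 74 53
f 46 76 73
f 76 45 69
f 73 69 37
f 76 69 73
f 45 71 70
f 71 42 58
f 70 58 41
f 71 58 70
f 42 57 62
f 57 36 59
f 62 59 43
f 57 59 62
f 38 64 50
f 64 44 65
f 50 65 39
f 64 65 50
f 38 50 48
f 50 39 49
f 48 49 37
f 50 49 48
f 38 48 55
f 48 37 54
f 55 54 41
f 48 54 55
f 38 55 60
f 55 41 61
f 60 61 43
f 55 61 60
f 38 60 64
f 60 43 67
f 64 67 44
f 60 67 64
f 39 65 53
f 65 44 66
f 53 66 40
f 65 66 53
f 37 49 73
f 49 39 74
f 73 74 46
f 49 74 73
f 41 54 70
f 54 37 69
f 70 69 45
f 54 69 70
f 43 61 62
f 61 41 58
f 62 58 42
f 61 58 62
f 44 67 63
f 67 43 59
f 63 59 36
f 67 59 63
f 78 77 80
f 78 80 79
f 80 77 81
f 80 81 79
f 81 77 82
f 81 82 79
f 82 77 83
f 82 83 79
f 83 77 84
f 83 84 79
f 84 77 85
f 84 85 79
f 85 77 86
f 85 86 79
f 86 77 87
f 86 87 79
f 87 77 88
f 87 88 79
f 88 77 89
f 88 89 79
f 89 77 90
f 89 90 79
f 90 77 91
f 90 91 79
f 91 77 92
f 91 92 79
f 92 77 93
f 92 93 79
f 93 77 94
f 93 94 79
f 94 77 78
f 94 78 79

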